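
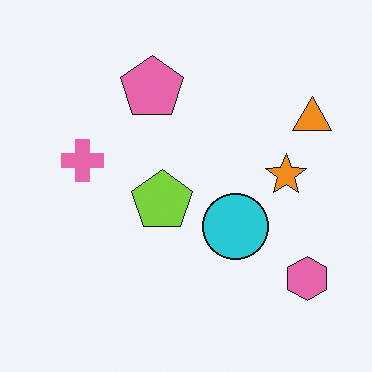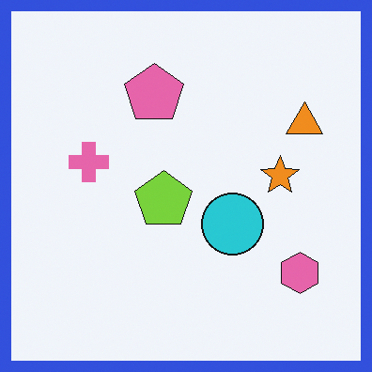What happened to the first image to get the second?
The image was framed with a blue border.

A solid blue frame runs around the edge of the second image, with the content slightly shrunk inside it.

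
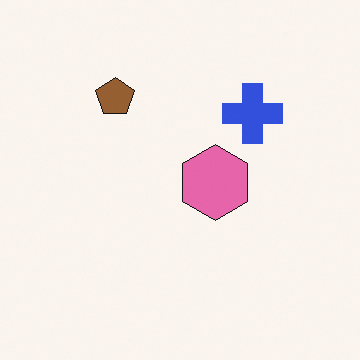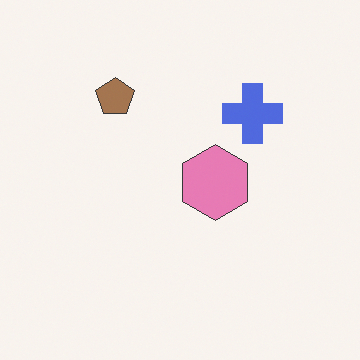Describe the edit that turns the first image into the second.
The transformation is: given slightly reduced contrast.

Tones are pushed toward mid-grey across the whole image — a global contrast change.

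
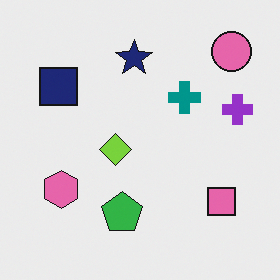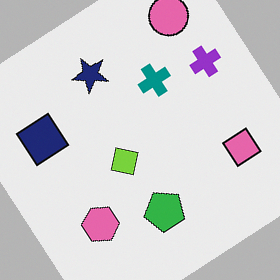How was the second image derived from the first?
Rotated counter-clockwise by a large amount — several tens of degrees.

Every shape is tilted by the same angle and the image corners show triangular fill wedges — a whole-image rotation by a non-right angle.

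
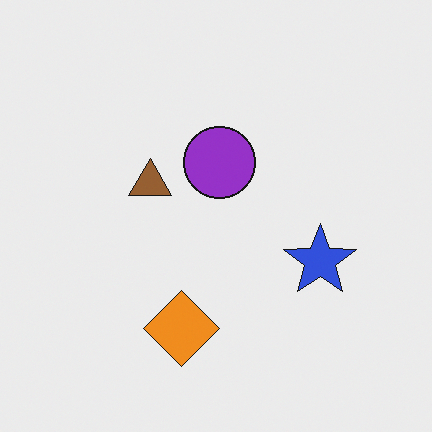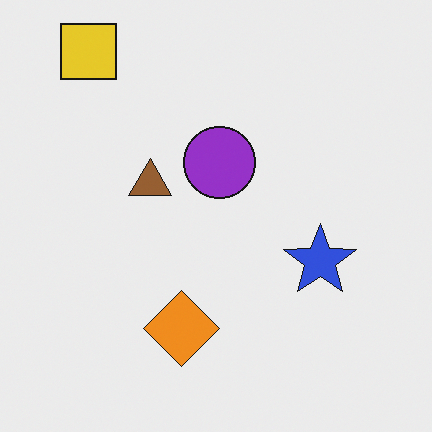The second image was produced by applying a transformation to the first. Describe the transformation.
The transformation is: overlaid with an additional yellow square.

A yellow square appears in the second image that is absent from the first.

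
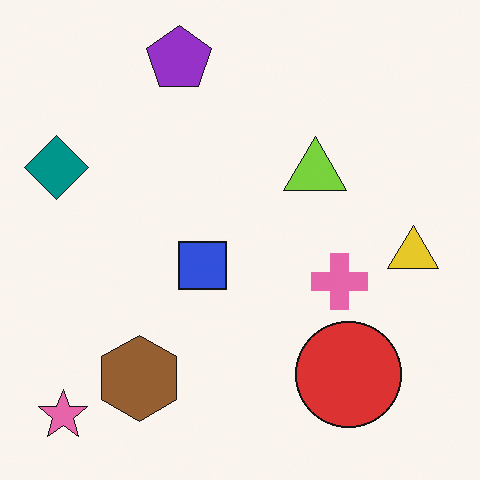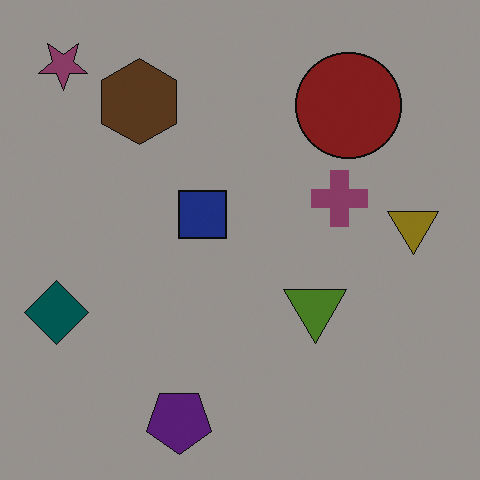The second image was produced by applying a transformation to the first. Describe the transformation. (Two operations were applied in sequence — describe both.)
The transformation is: darkened a lot, then flipped vertically (top ↔ bottom).

Every pixel — background and shapes alike — is uniformly darkened. The purple pentagon is in the top of the first image and the bottom of the second — shapes on opposite sides of the horizontal midline have swapped in a mirror flip.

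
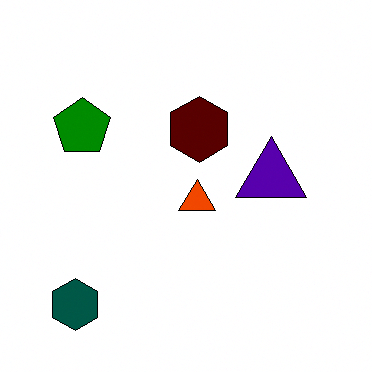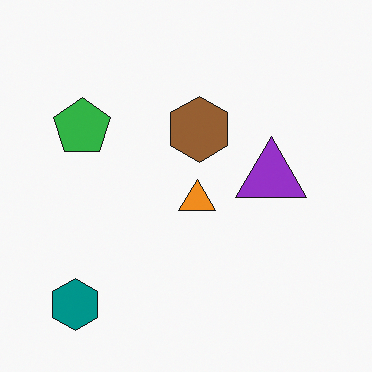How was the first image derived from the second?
The first image is the second boosted in contrast.

Tones are pushed away from mid-grey across the whole image — a global contrast change.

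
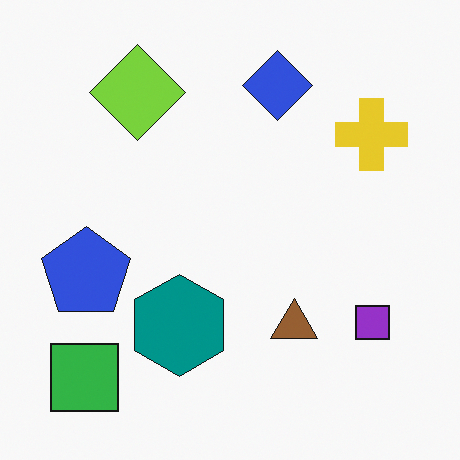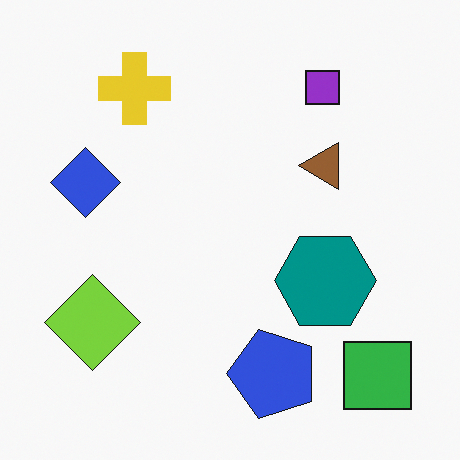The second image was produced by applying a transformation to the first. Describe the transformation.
The second image is the first rotated 90° counter-clockwise.

The green square sits in the bottom-left of the first image and the bottom-right of the second — consistent with a whole-image 90° counter-clockwise rotation.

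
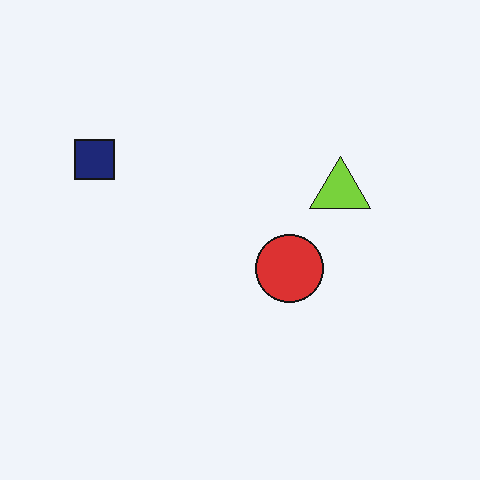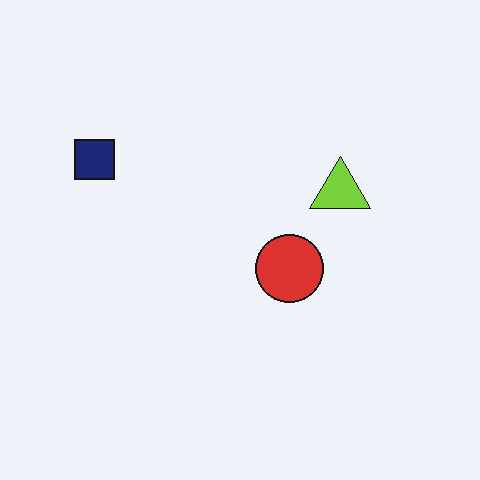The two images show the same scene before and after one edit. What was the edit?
JPEG-compressed with visible artifacts.

Blocky 8×8 compression artifacts appear around shape edges and the flat background shows ringing — characteristic JPEG degradation.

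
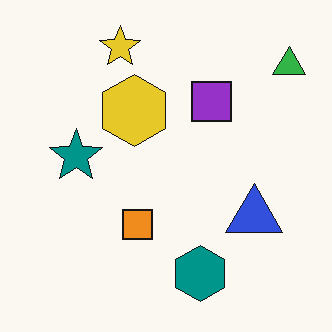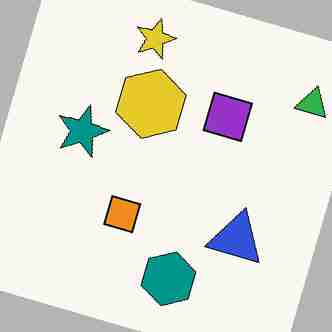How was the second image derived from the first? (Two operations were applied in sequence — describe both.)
Rotated clockwise by a clearly visible amount, then heavily JPEG-compressed with obvious blocking artifacts.

Every shape is tilted by the same angle and the image corners show triangular fill wedges — a whole-image rotation by a non-right angle. Blocky 8×8 compression artifacts appear around shape edges and the flat background shows ringing — characteristic JPEG degradation.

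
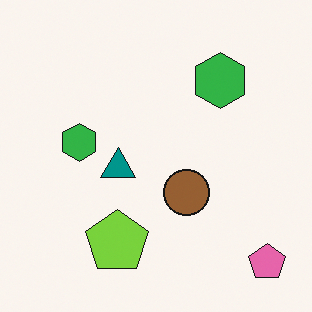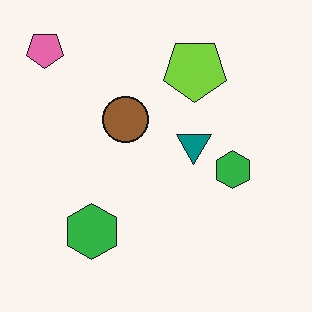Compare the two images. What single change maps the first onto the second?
It was rotated 180°.

The pink pentagon sits in the bottom-right of the first image and the top-left of the second — consistent with a whole-image 180° rotation.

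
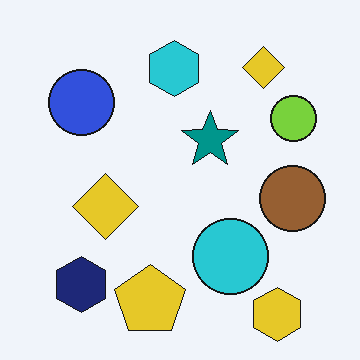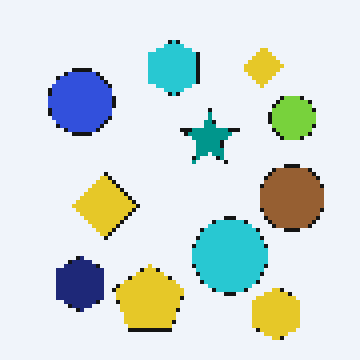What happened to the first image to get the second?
The second image is the first lightly pixelated (a mild mosaic effect).

Shapes are reduced to large square blocks; fine edges and outlines are lost — a downscale-then-upscale (mosaic) effect.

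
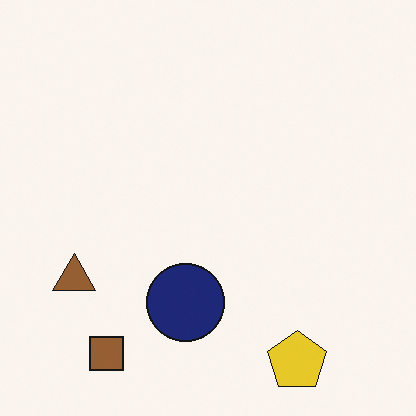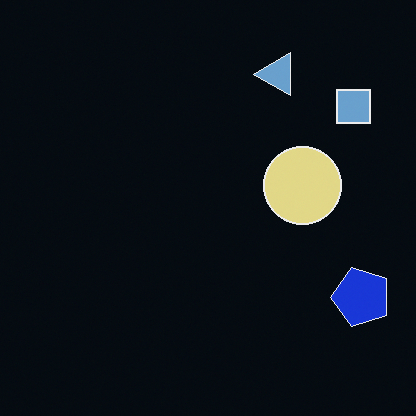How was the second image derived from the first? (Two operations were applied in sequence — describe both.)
This is the original image color-inverted (negative), then transposed (reflected across the top-left ↔ bottom-right diagonal).

The light background has become dark and every shape's color is its complement — a photographic negative. Shapes have swapped their row and column positions — what was in the top-right is now in the bottom-left — a diagonal reflection.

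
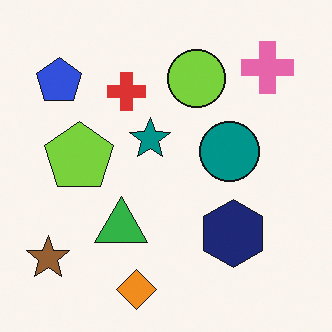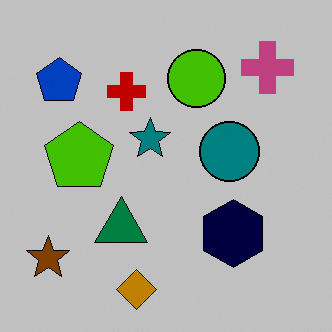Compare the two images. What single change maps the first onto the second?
It was aggressively posterized.

Each flat color has snapped to a coarser quantized level — most visibly, the near-white background has dropped to a flat grey.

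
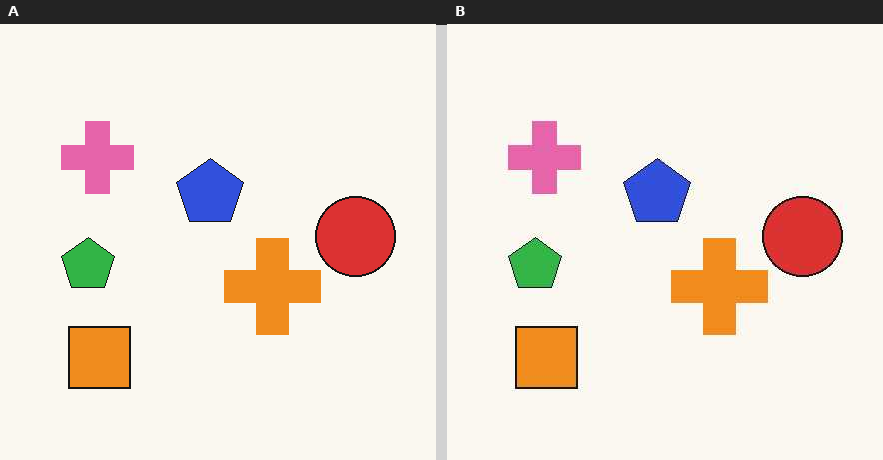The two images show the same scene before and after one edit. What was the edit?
Given moderate JPEG compression.

Blocky 8×8 compression artifacts appear around shape edges and the flat background shows ringing — characteristic JPEG degradation.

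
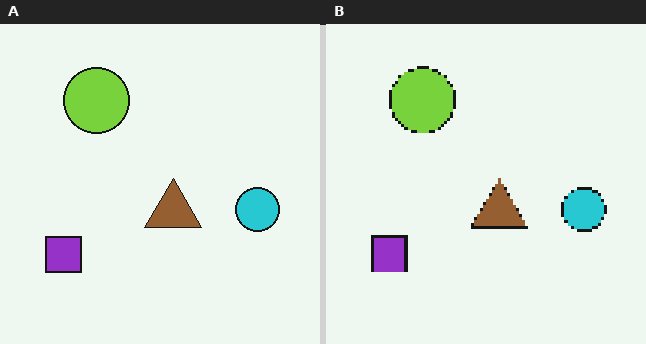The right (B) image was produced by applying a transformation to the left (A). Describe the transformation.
This is the original image mildly pixelated.

Shapes are reduced to large square blocks; fine edges and outlines are lost — a downscale-then-upscale (mosaic) effect.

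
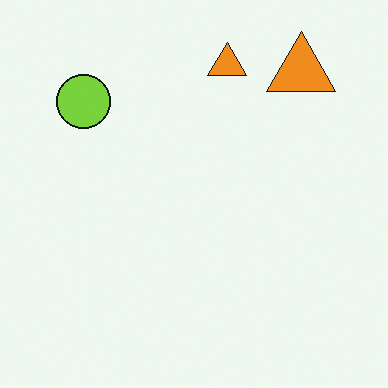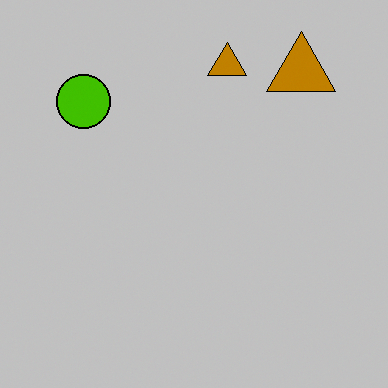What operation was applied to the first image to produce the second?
The second image is the first aggressively posterized.

Each flat color has snapped to a coarser quantized level — most visibly, the near-white background has dropped to a flat grey.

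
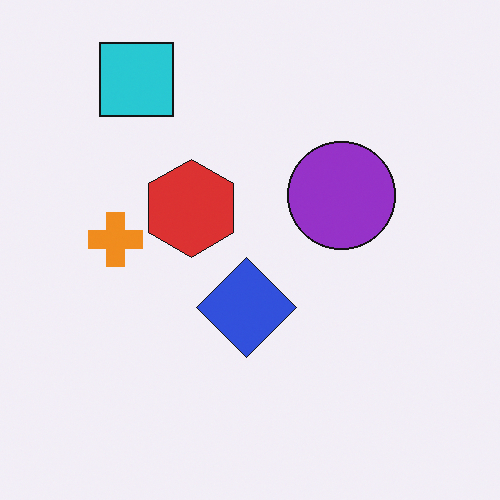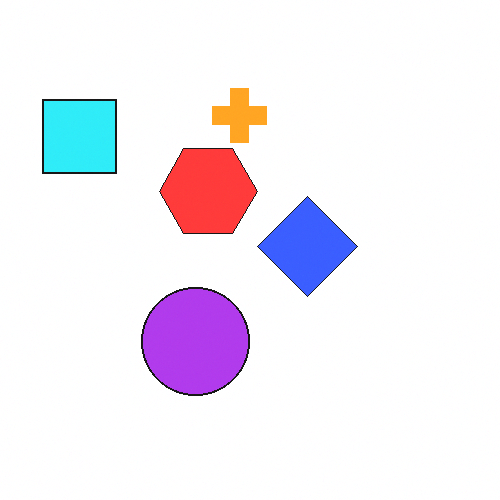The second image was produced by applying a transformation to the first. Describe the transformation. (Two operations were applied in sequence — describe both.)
The image was slightly brightened, then transposed (reflected across the top-left ↔ bottom-right diagonal).

Every pixel — background and shapes alike — is uniformly brightened. Shapes have swapped their row and column positions — what was in the top-right is now in the bottom-left — a diagonal reflection.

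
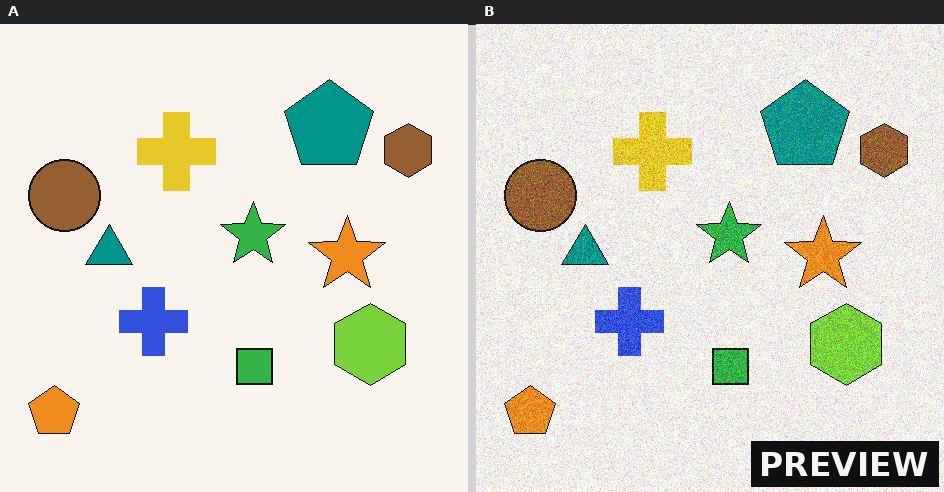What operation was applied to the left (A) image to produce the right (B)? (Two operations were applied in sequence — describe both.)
This is the original image degraded with moderate additive noise, then watermarked with the text "PREVIEW" in the lower-right corner.

Random speckle covers the whole image, including the flat background. A dark label reading "PREVIEW" appears in the lower-right corner.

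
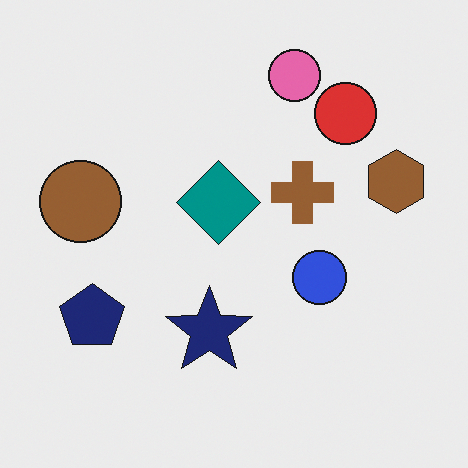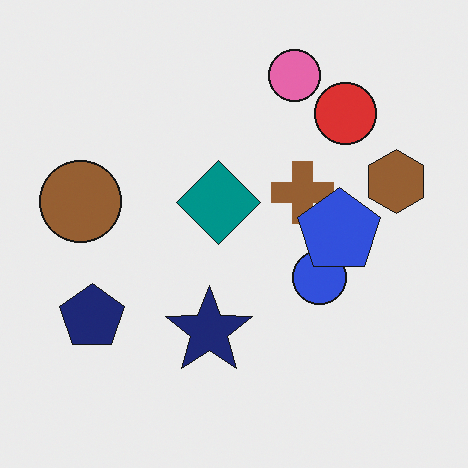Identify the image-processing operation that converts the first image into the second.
This is the original image overlaid with an additional blue pentagon.

A blue pentagon appears in the second image that is absent from the first.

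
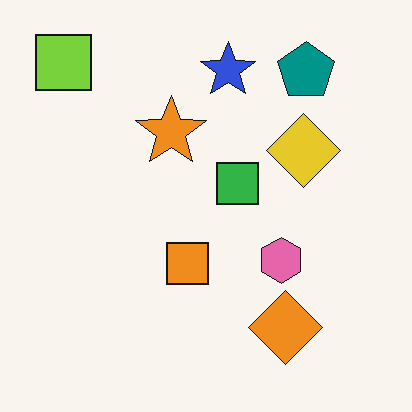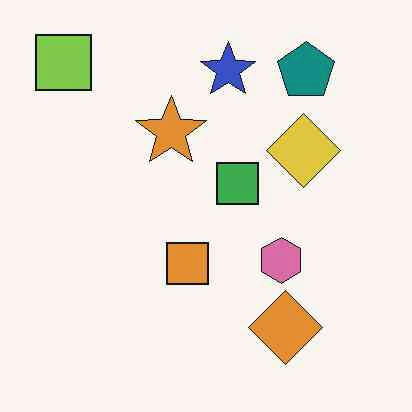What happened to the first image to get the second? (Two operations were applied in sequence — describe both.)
The second image is the first JPEG-compressed with visible artifacts, then slightly desaturated.

Blocky 8×8 compression artifacts appear around shape edges and the flat background shows ringing — characteristic JPEG degradation. All colors are more muted and greyish — a global saturation change.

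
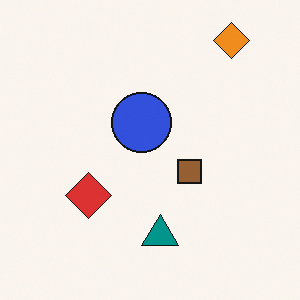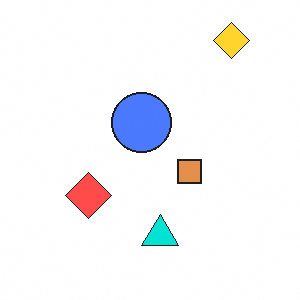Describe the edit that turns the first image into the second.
It was brightened a lot.

Every pixel — background and shapes alike — is uniformly brightened.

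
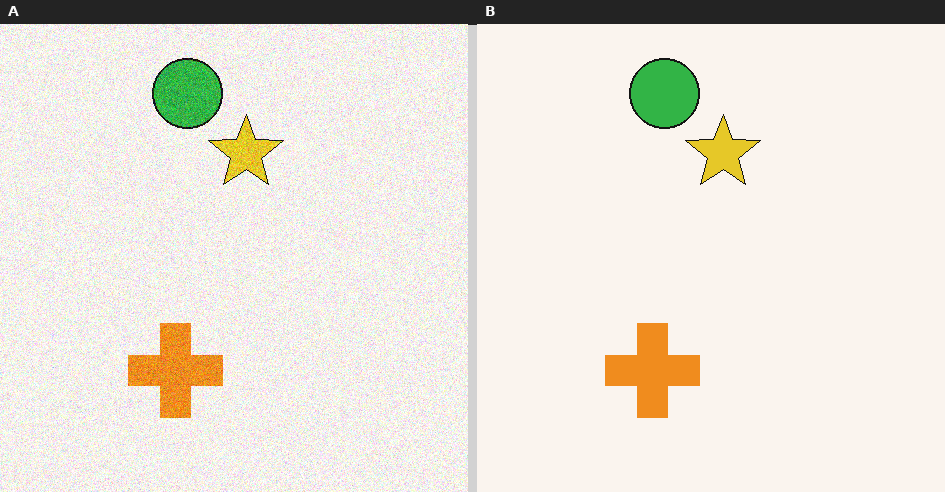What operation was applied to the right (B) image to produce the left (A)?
This is the original image degraded with moderate additive noise.

Random speckle covers the whole image, including the flat background.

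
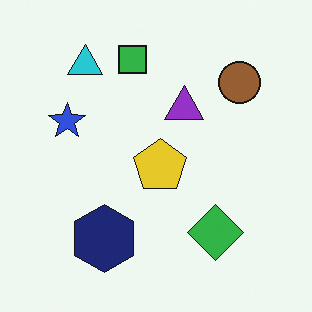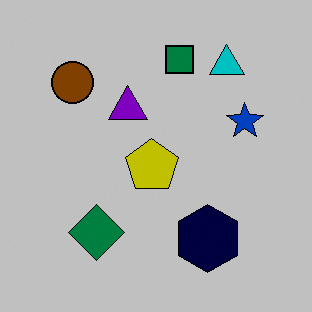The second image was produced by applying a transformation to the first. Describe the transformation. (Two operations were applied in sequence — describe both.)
The second image is the first flipped horizontally (left ↔ right), then heavily posterized to just a handful of flat colors.

The blue star is in the left of the first image and the right of the second — shapes on opposite sides of the vertical midline have swapped in a mirror flip. Each flat color has snapped to a coarser quantized level — most visibly, the near-white background has dropped to a flat grey.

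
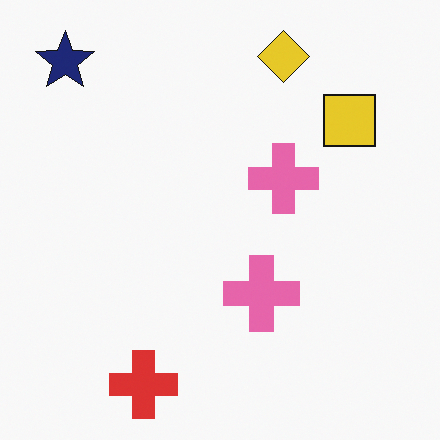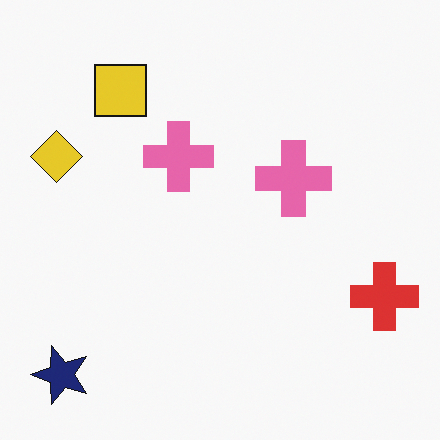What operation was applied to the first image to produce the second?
The second image is the first rotated 90° counter-clockwise.

The navy star sits in the top-left of the first image and the bottom-left of the second — consistent with a whole-image 90° counter-clockwise rotation.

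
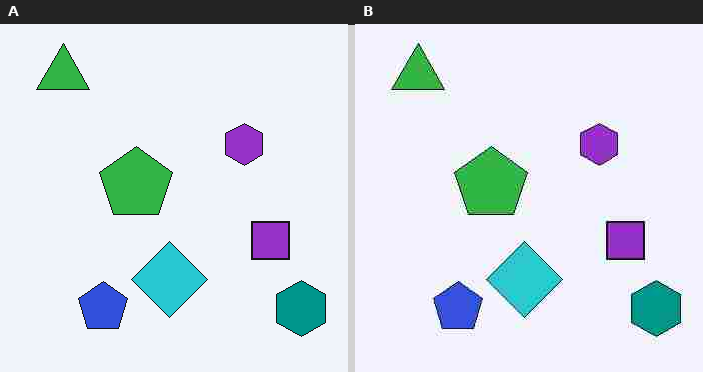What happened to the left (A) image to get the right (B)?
The image was degraded with heavy JPEG compression.

Blocky 8×8 compression artifacts appear around shape edges and the flat background shows ringing — characteristic JPEG degradation.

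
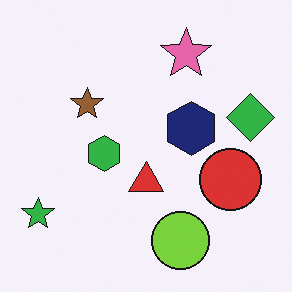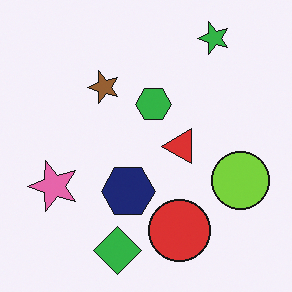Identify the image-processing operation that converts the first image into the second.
Transposed (reflected across the top-left ↔ bottom-right diagonal).

Shapes have swapped their row and column positions — what was in the top-right is now in the bottom-left — a diagonal reflection.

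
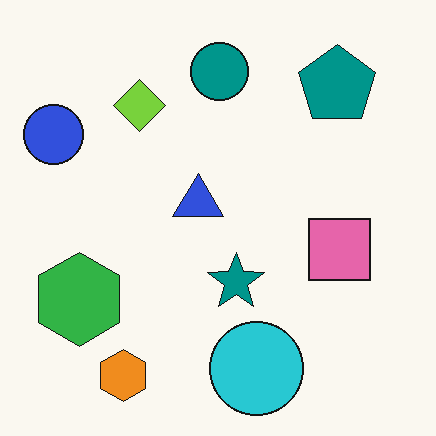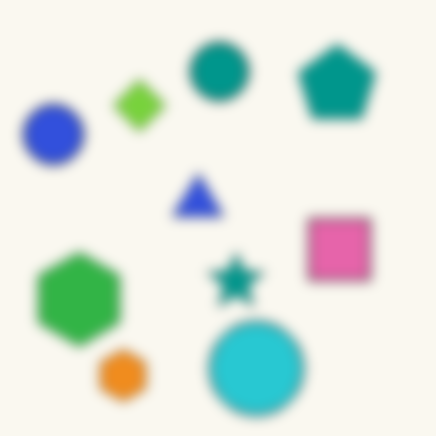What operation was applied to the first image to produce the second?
Heavily blurred.

Shape edges and outlines are uniformly softened across the whole image.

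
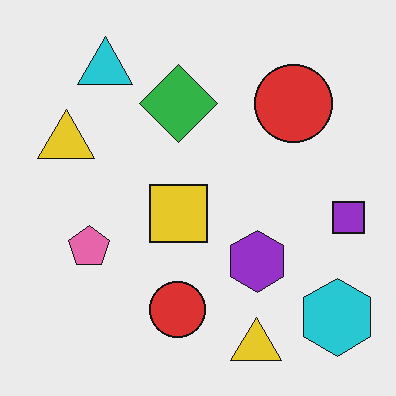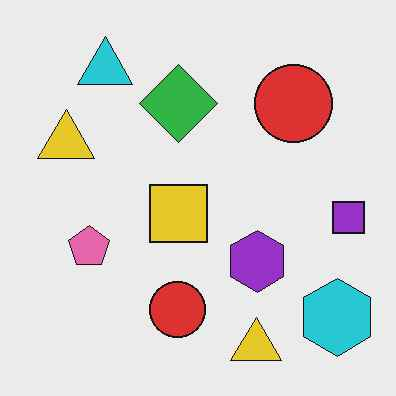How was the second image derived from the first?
This is the original image given moderate JPEG compression.

Blocky 8×8 compression artifacts appear around shape edges and the flat background shows ringing — characteristic JPEG degradation.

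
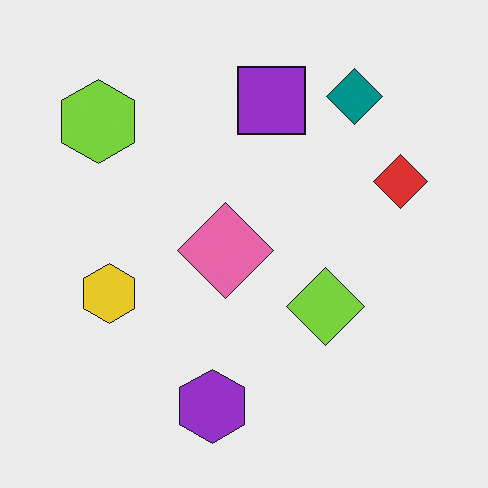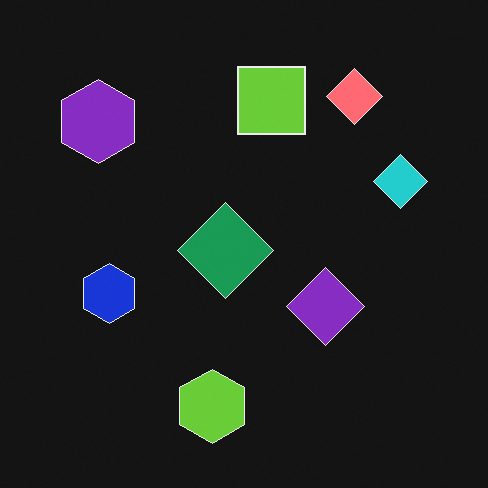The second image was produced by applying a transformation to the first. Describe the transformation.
The transformation is: color-inverted (negative).

The light background has become dark and every shape's color is its complement — a photographic negative.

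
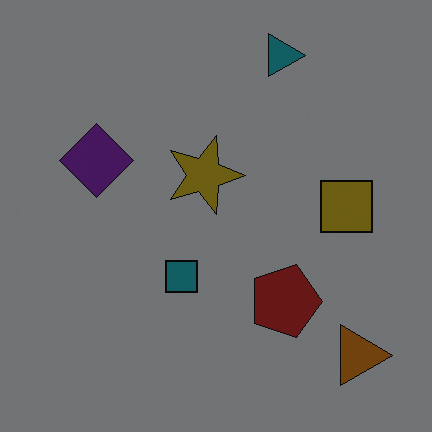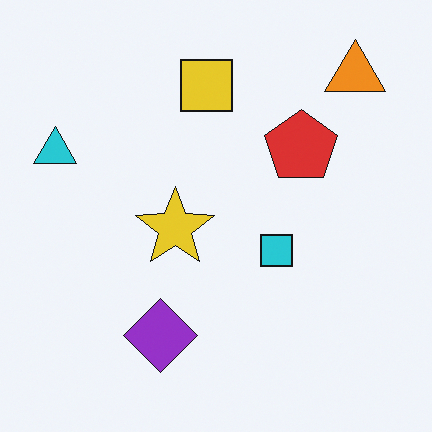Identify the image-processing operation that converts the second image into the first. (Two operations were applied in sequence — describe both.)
The first image is the second darkened a lot, then rotated 90° clockwise.

Every pixel — background and shapes alike — is uniformly darkened. The orange triangle sits in the top-right of the second image and the bottom-right of the first — consistent with a whole-image 90° clockwise rotation.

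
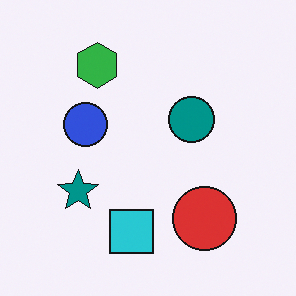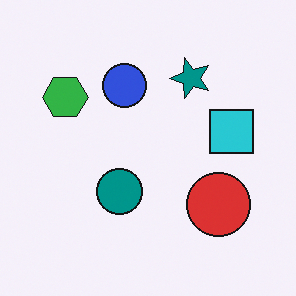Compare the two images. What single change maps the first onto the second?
It was transposed (reflected across the top-left ↔ bottom-right diagonal).

Shapes have swapped their row and column positions — what was in the top-right is now in the bottom-left — a diagonal reflection.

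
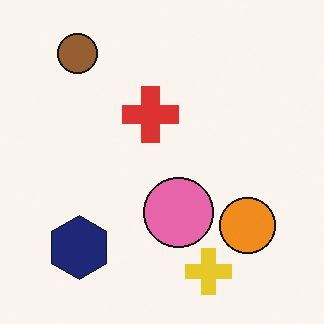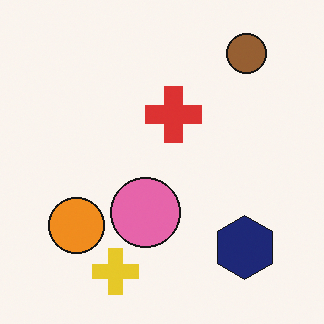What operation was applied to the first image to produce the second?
The second image is the first flipped horizontally (left ↔ right).

The orange circle is in the bottom-right of the first image and the bottom-left of the second — shapes on opposite sides of the vertical midline have swapped in a mirror flip.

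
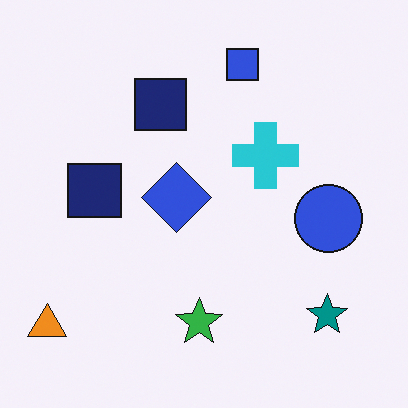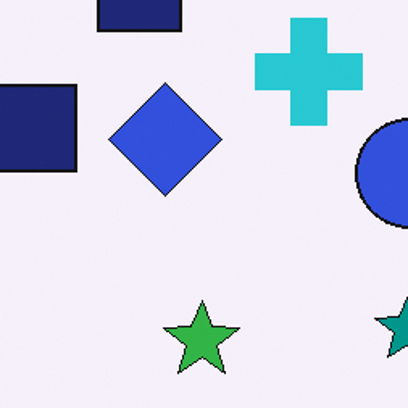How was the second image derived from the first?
The transformation is: cropped slightly and scaled back up.

The visible shapes are larger and the field of view is narrower; shapes near the original edges may be partly or wholly outside the frame — a crop-and-rescale.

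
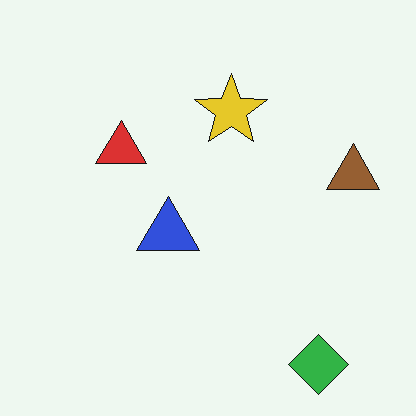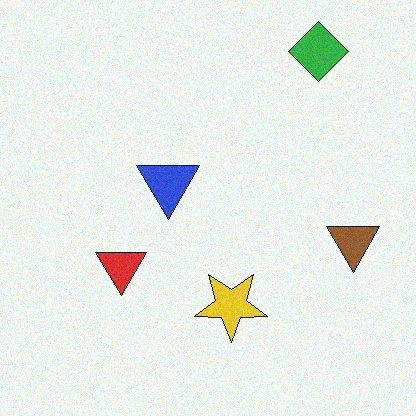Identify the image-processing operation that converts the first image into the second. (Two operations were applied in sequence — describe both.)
The second image is the first flipped vertically (top ↔ bottom), then degraded with subtle gaussian noise.

The green diamond is in the bottom-right of the first image and the top-right of the second — shapes on opposite sides of the horizontal midline have swapped in a mirror flip. Random speckle covers the whole image, including the flat background.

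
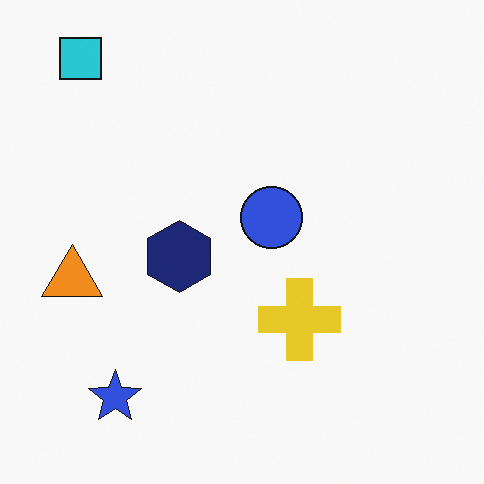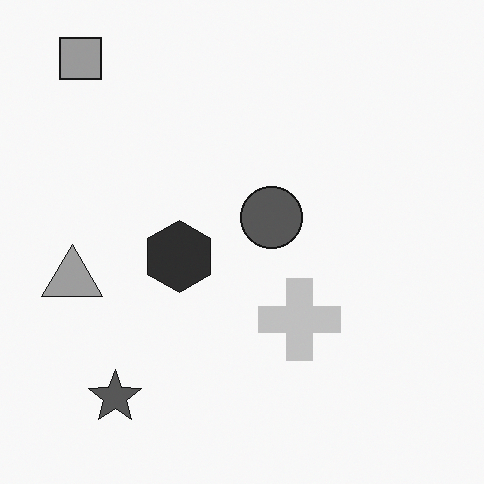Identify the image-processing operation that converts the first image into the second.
The transformation is: converted to grayscale.

All color is removed — every shape is now a shade of grey.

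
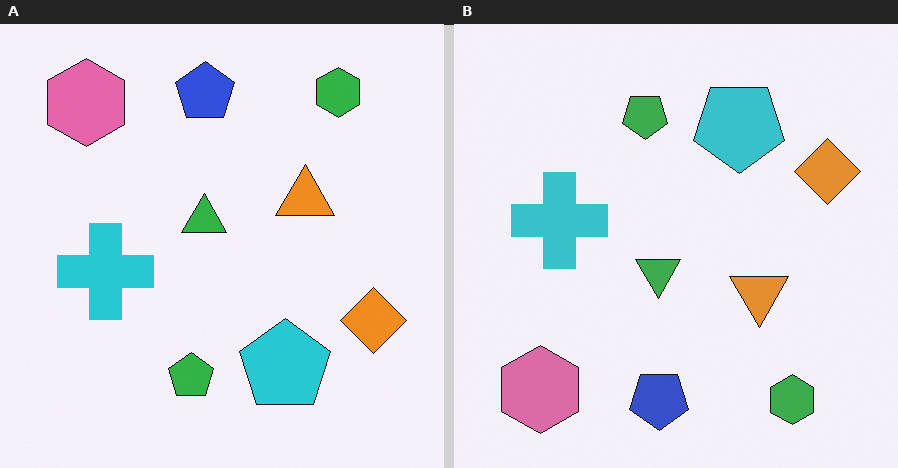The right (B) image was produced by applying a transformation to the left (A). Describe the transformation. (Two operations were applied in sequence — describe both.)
The transformation is: flipped vertically (top ↔ bottom), then slightly desaturated.

The green hexagon is in the top-right of the left (A) image and the bottom-right of the right (B) — shapes on opposite sides of the horizontal midline have swapped in a mirror flip. All colors are more muted and greyish — a global saturation change.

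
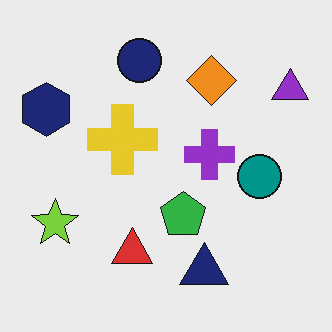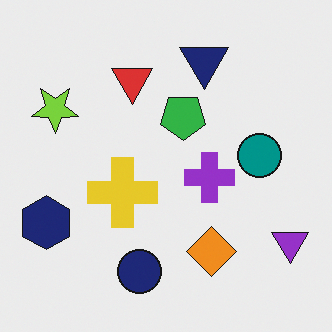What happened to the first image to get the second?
This is the original image flipped vertically (top ↔ bottom).

The navy circle is in the top of the first image and the bottom of the second — shapes on opposite sides of the horizontal midline have swapped in a mirror flip.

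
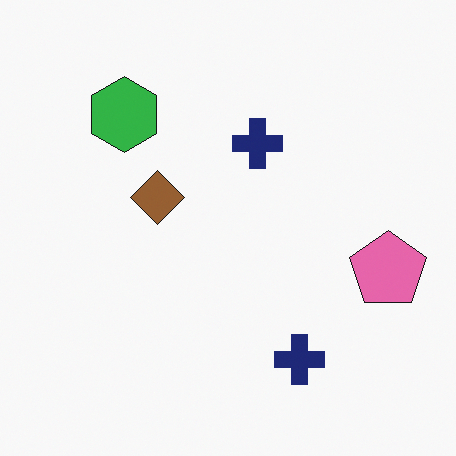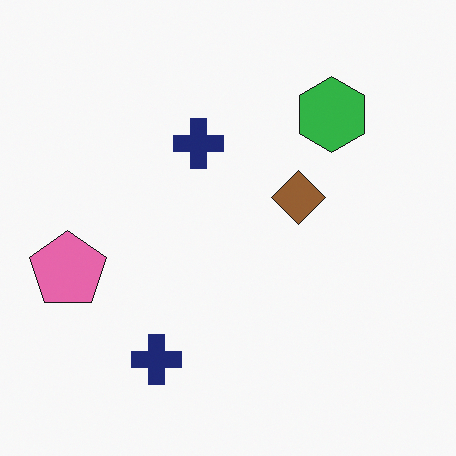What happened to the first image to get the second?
The image was flipped horizontally (left ↔ right).

The pink pentagon is in the right of the first image and the left of the second — shapes on opposite sides of the vertical midline have swapped in a mirror flip.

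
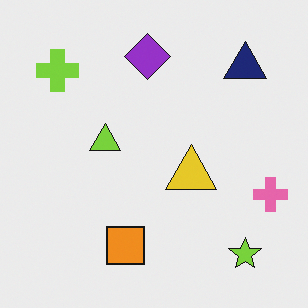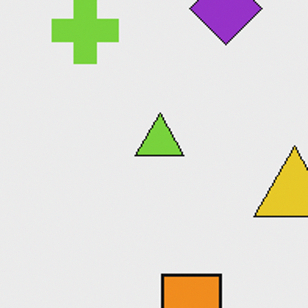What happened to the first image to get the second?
This is the original image cropped slightly and scaled back up.

The visible shapes are larger and the field of view is narrower; shapes near the original edges may be partly or wholly outside the frame — a crop-and-rescale.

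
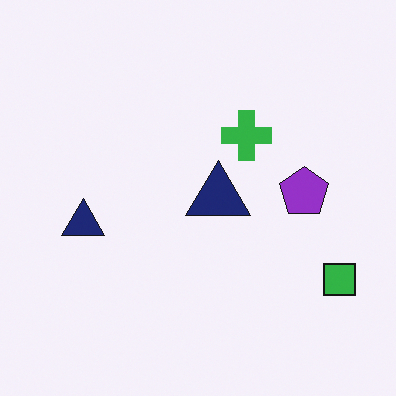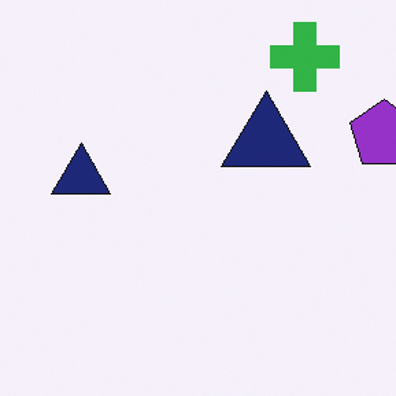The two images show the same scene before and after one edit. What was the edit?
The transformation is: cropped slightly and scaled back up.

The visible shapes are larger and the field of view is narrower; shapes near the original edges may be partly or wholly outside the frame — a crop-and-rescale.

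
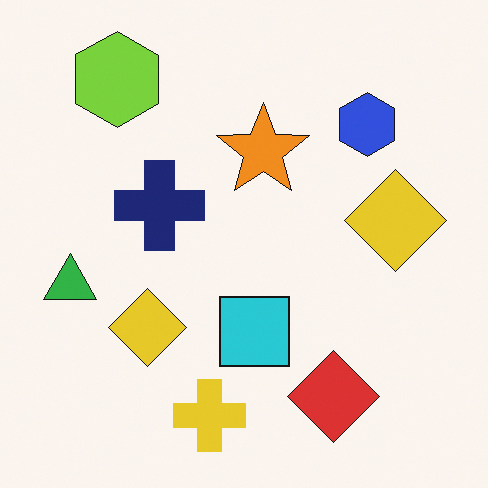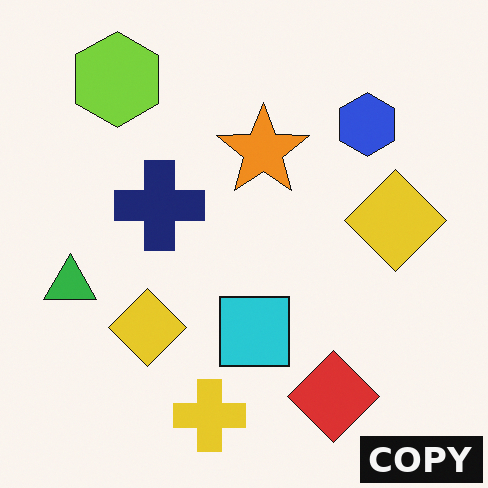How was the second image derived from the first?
Watermarked with the text "COPY" in the lower-right corner.

A dark label reading "COPY" appears in the lower-right corner.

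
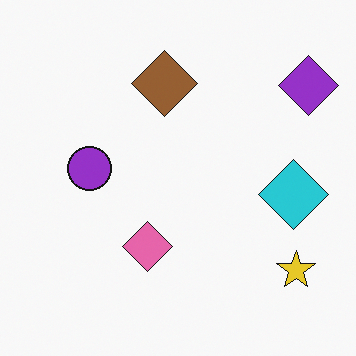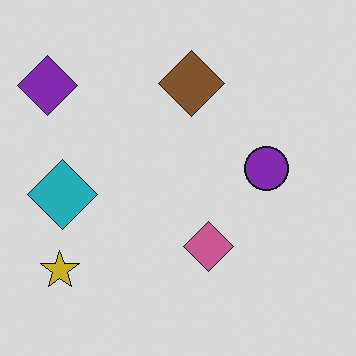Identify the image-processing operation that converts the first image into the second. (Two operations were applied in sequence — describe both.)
Flipped horizontally (left ↔ right), then darkened a little.

The purple diamond is in the top-right of the first image and the top-left of the second — shapes on opposite sides of the vertical midline have swapped in a mirror flip. Every pixel — background and shapes alike — is uniformly darkened.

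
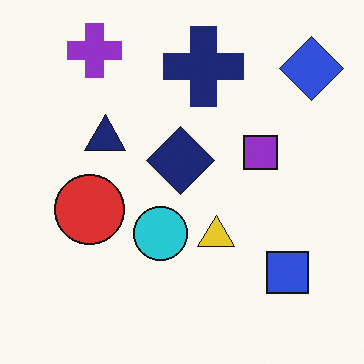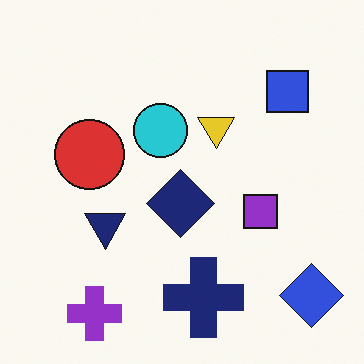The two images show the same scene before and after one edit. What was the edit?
The transformation is: flipped vertically (top ↔ bottom).

The purple cross is in the top-left of the first image and the bottom-left of the second — shapes on opposite sides of the horizontal midline have swapped in a mirror flip.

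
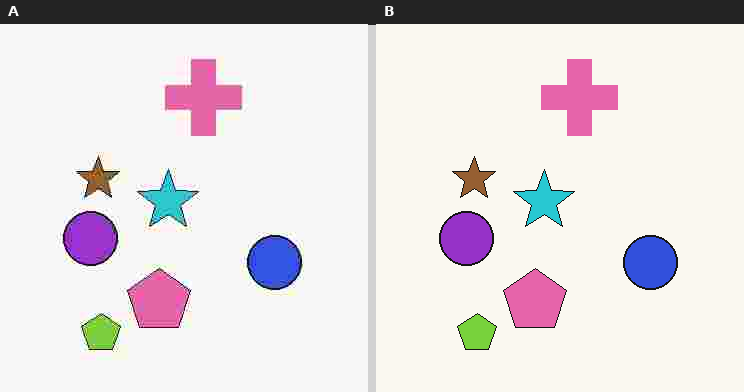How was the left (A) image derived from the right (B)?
The transformation is: degraded with heavy JPEG compression.

Blocky 8×8 compression artifacts appear around shape edges and the flat background shows ringing — characteristic JPEG degradation.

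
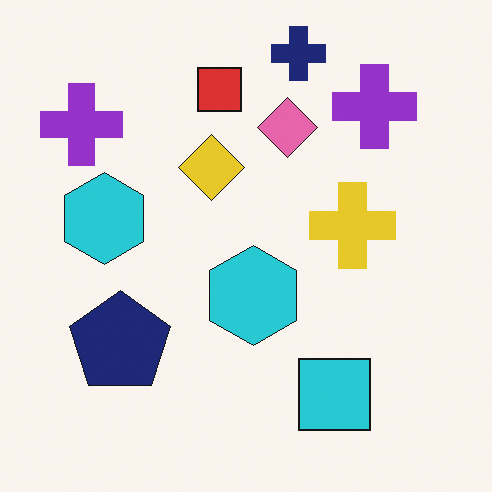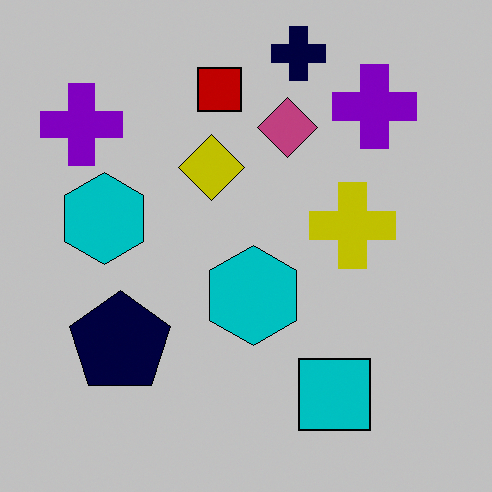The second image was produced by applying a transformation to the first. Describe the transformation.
The transformation is: heavily posterized to just a handful of flat colors.

Each flat color has snapped to a coarser quantized level — most visibly, the near-white background has dropped to a flat grey.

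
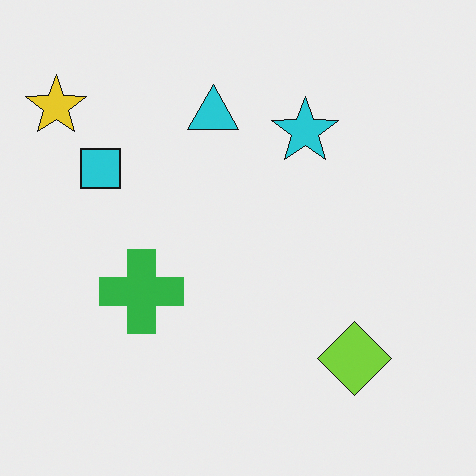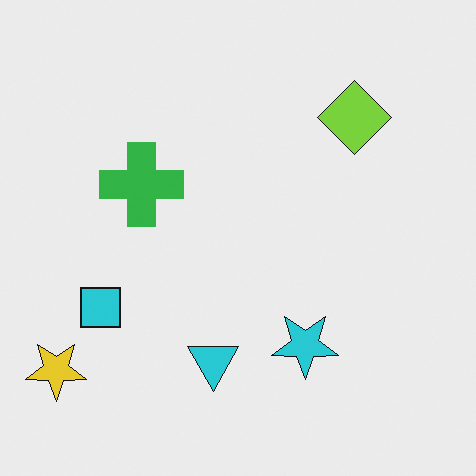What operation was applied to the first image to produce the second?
The image was flipped vertically (top ↔ bottom).

The yellow star is in the top-left of the first image and the bottom-left of the second — shapes on opposite sides of the horizontal midline have swapped in a mirror flip.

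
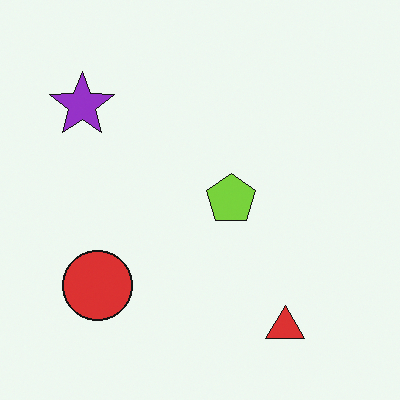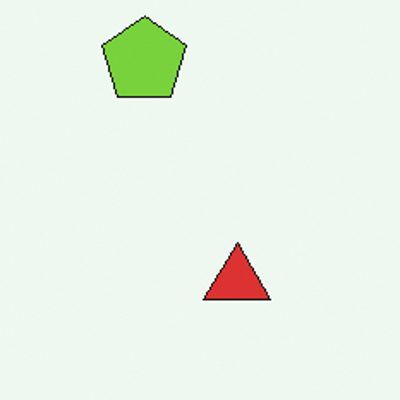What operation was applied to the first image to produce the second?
The second image is the first cropped to a noticeably smaller region and rescaled.

The visible shapes are larger and the field of view is narrower; shapes near the original edges may be partly or wholly outside the frame — a crop-and-rescale.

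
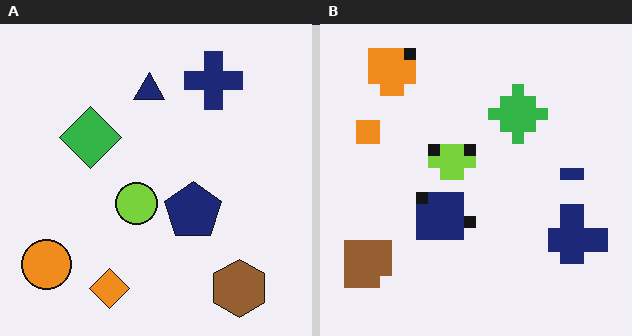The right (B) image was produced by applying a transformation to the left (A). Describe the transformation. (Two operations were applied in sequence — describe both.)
The right (B) image is the left (A) rotated 90° clockwise, then heavily pixelated into large blocks.

The orange circle sits in the bottom-left of the left (A) image and the top-left of the right (B) — consistent with a whole-image 90° clockwise rotation. Shapes are reduced to large square blocks; fine edges and outlines are lost — a downscale-then-upscale (mosaic) effect.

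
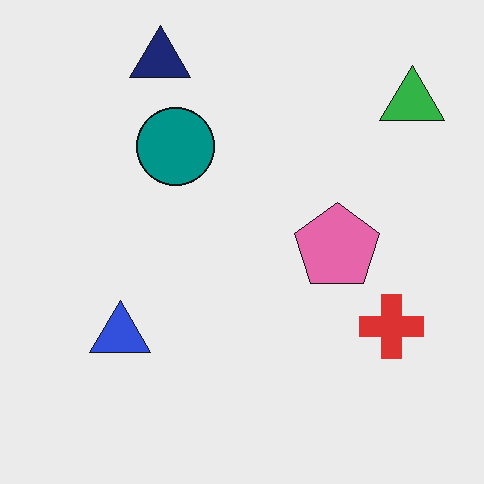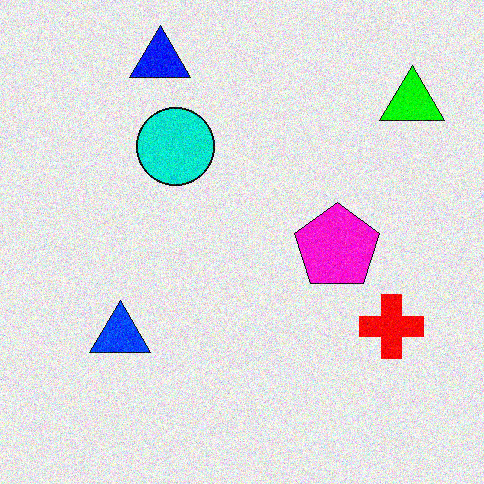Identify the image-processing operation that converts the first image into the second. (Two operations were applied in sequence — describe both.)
This is the original image heavily oversaturated, then degraded with moderate additive noise.

All colors are more vivid — a global saturation change. Random speckle covers the whole image, including the flat background.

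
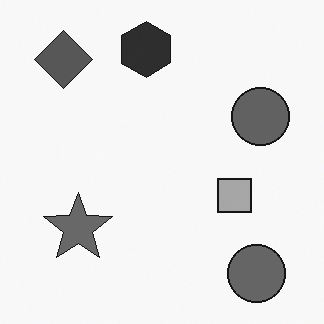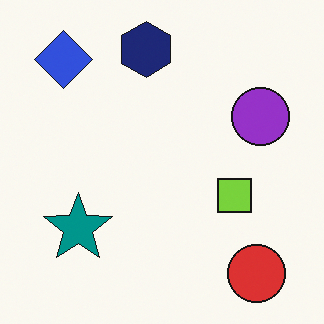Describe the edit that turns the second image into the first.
Converted to grayscale.

All color is removed — every shape is now a shade of grey.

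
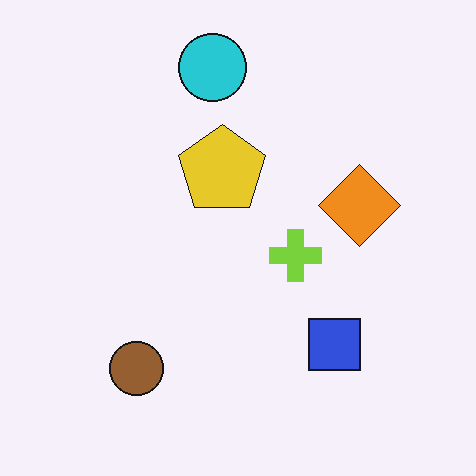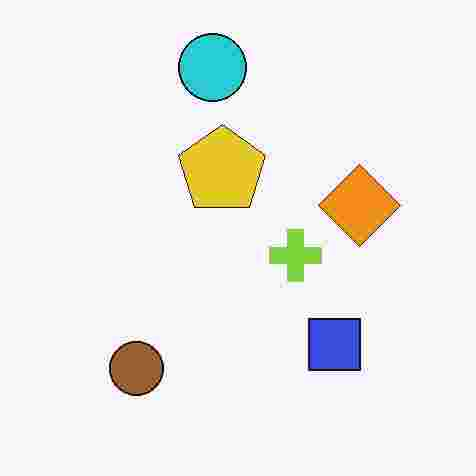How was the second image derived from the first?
The second image is the first degraded with heavy JPEG compression.

Blocky 8×8 compression artifacts appear around shape edges and the flat background shows ringing — characteristic JPEG degradation.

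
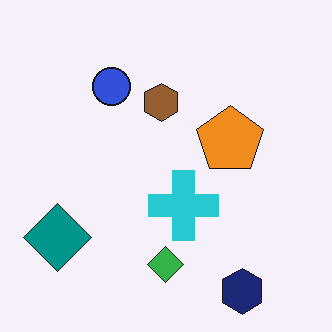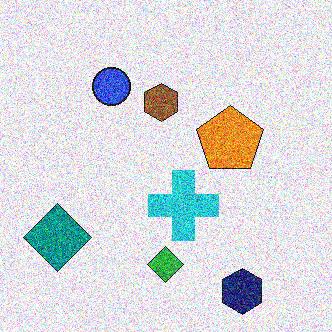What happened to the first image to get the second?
The image was degraded with strong gaussian noise.

Random speckle covers the whole image, including the flat background.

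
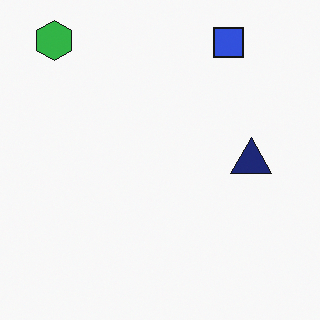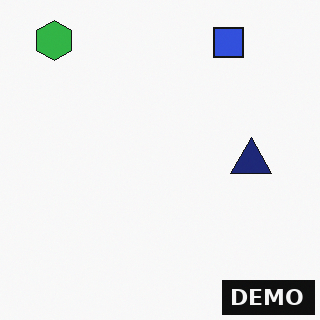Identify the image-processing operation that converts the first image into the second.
The image was watermarked with the text "DEMO" in the lower-right corner.

A dark label reading "DEMO" appears in the lower-right corner.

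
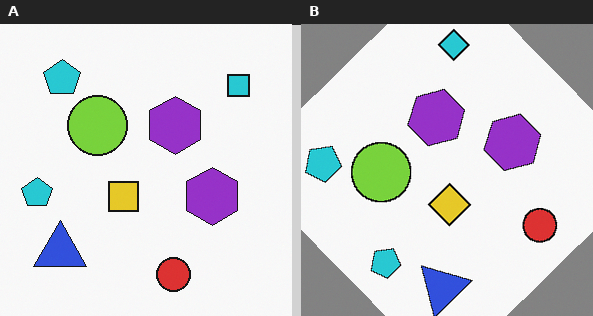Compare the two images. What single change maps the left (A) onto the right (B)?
Rotated counter-clockwise by a large amount — several tens of degrees.

Every shape is tilted by the same angle and the image corners show triangular fill wedges — a whole-image rotation by a non-right angle.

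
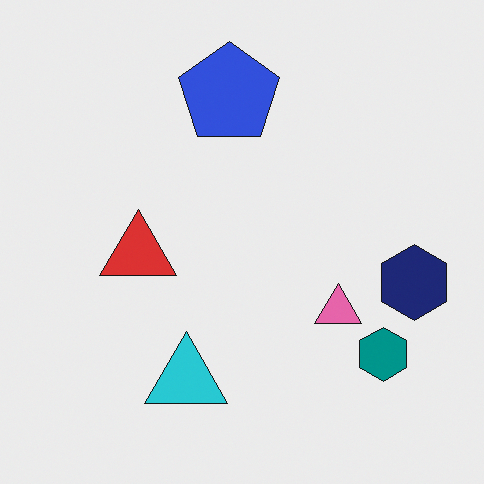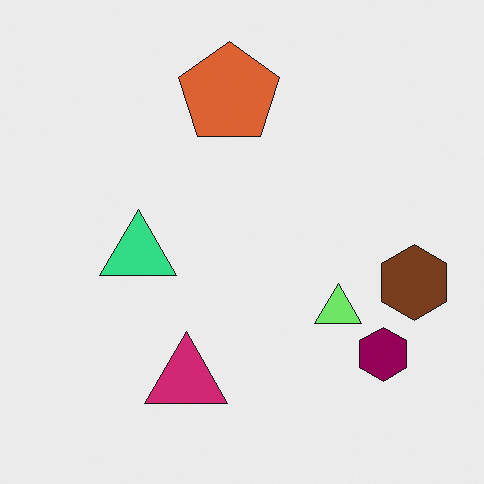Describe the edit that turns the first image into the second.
This is the original image hue-shifted by a moderate amount.

Every shape's color has rotated by the same amount around the hue wheel — a uniform hue shift.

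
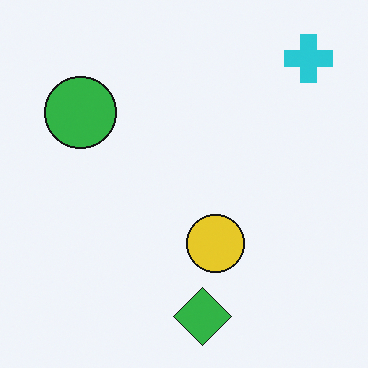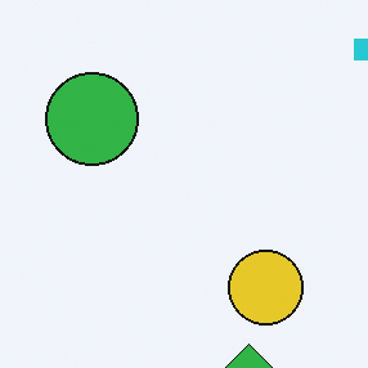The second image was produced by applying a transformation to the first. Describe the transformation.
The image was cropped to a modestly smaller region and rescaled.

The visible shapes are larger and the field of view is narrower; shapes near the original edges may be partly or wholly outside the frame — a crop-and-rescale.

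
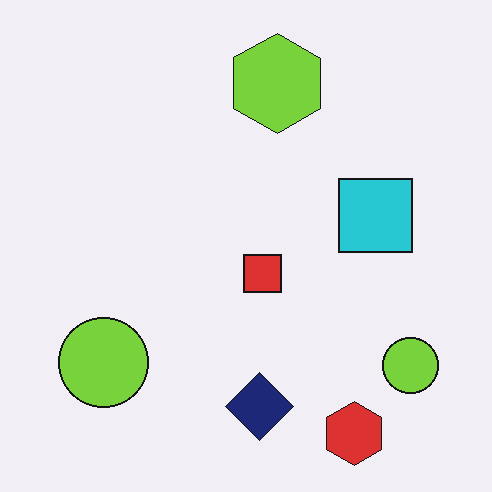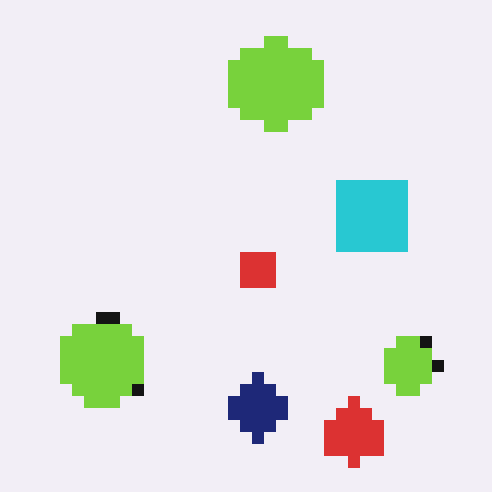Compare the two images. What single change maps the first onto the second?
This is the original image coarsely pixelated.

Shapes are reduced to large square blocks; fine edges and outlines are lost — a downscale-then-upscale (mosaic) effect.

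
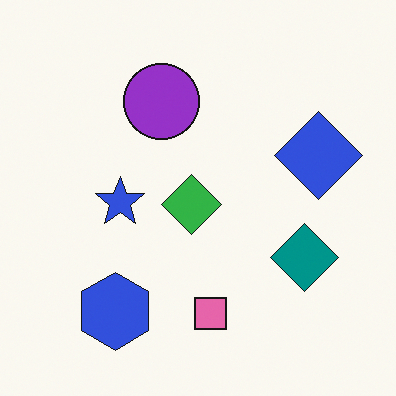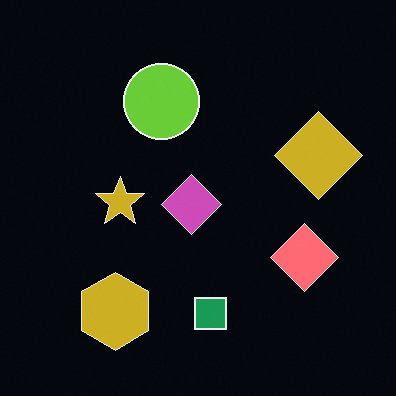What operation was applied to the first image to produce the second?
The transformation is: color-inverted (negative).

The light background has become dark and every shape's color is its complement — a photographic negative.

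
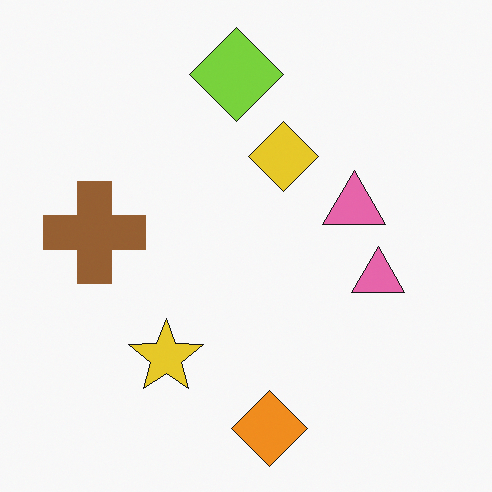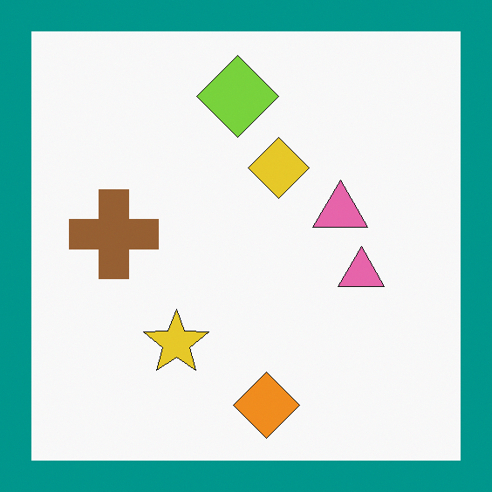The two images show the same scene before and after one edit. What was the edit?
The image was framed with a teal border.

A solid teal frame runs around the edge of the second image, with the content slightly shrunk inside it.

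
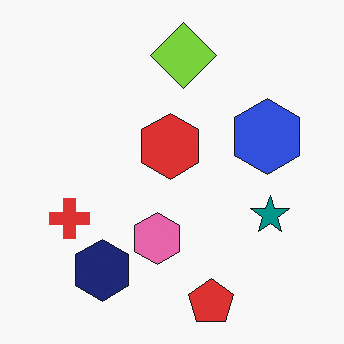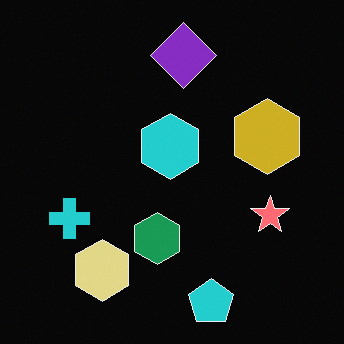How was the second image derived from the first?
It was color-inverted (negative).

The light background has become dark and every shape's color is its complement — a photographic negative.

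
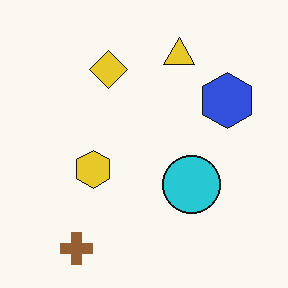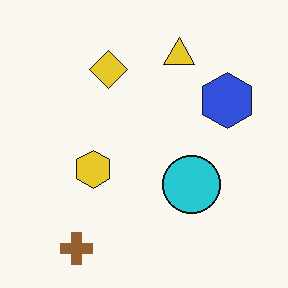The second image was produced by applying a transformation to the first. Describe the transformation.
It was given moderate JPEG compression.

Blocky 8×8 compression artifacts appear around shape edges and the flat background shows ringing — characteristic JPEG degradation.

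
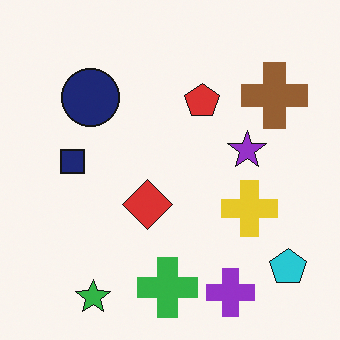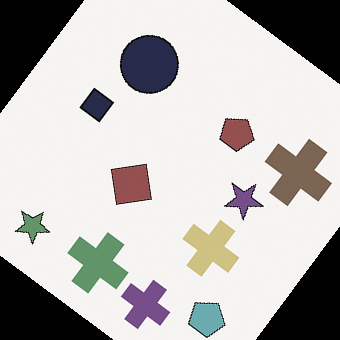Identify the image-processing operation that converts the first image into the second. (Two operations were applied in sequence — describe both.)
Made much more muted (saturation change), then rotated clockwise by a large amount — several tens of degrees.

All colors are more muted and greyish — a global saturation change. Every shape is tilted by the same angle and the image corners show triangular fill wedges — a whole-image rotation by a non-right angle.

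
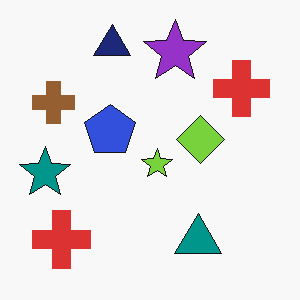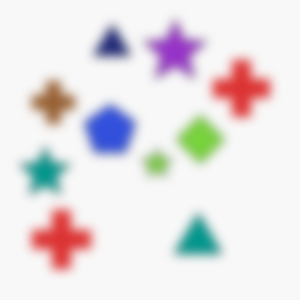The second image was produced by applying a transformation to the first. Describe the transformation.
It was heavily blurred.

Shape edges and outlines are uniformly softened across the whole image.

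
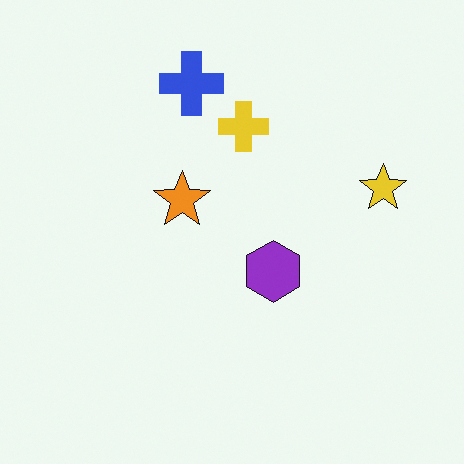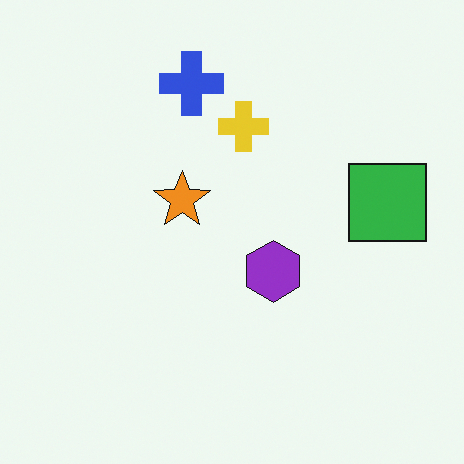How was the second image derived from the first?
This is the original image overlaid with an additional green square.

A green square appears in the second image that is absent from the first.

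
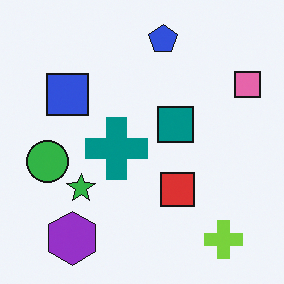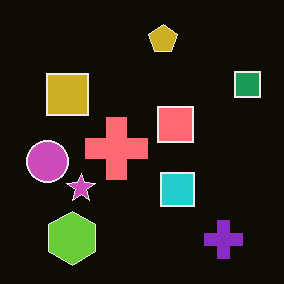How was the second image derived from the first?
It was color-inverted (negative).

The light background has become dark and every shape's color is its complement — a photographic negative.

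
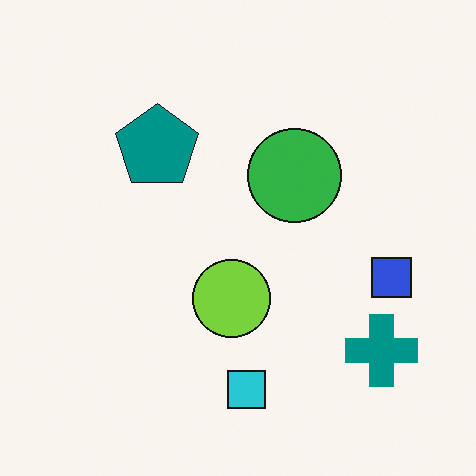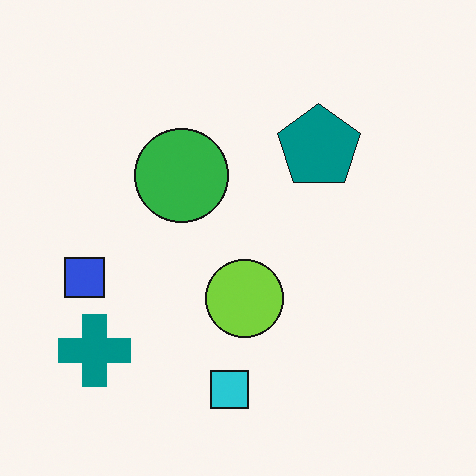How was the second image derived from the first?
The transformation is: flipped horizontally (left ↔ right).

The blue square is in the right of the first image and the left of the second — shapes on opposite sides of the vertical midline have swapped in a mirror flip.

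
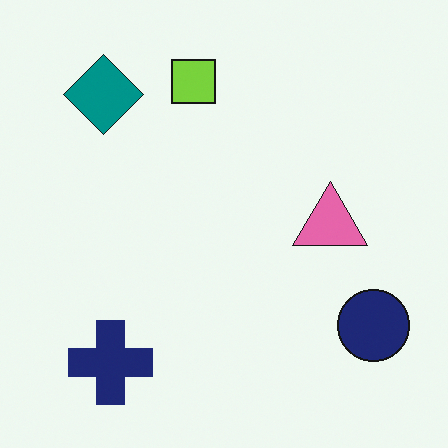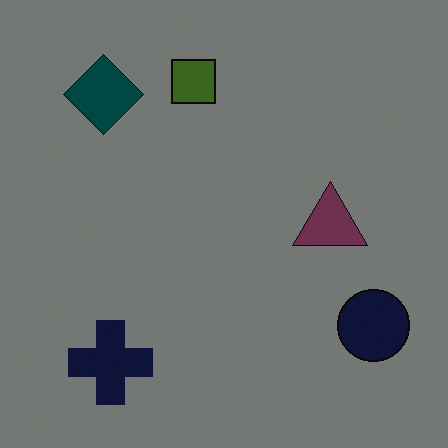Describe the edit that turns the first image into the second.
This is the original image noticeably darkened.

Every pixel — background and shapes alike — is uniformly darkened.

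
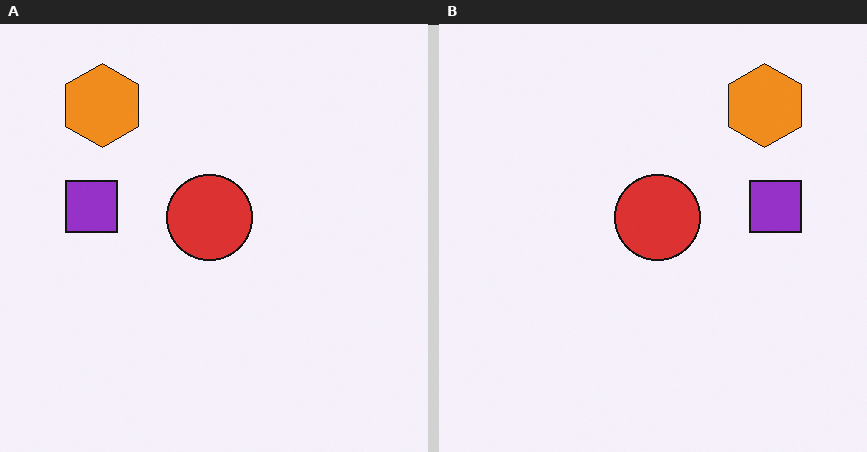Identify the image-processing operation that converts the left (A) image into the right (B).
The transformation is: flipped horizontally (left ↔ right).

The purple square is in the left of the left (A) image and the right of the right (B) — shapes on opposite sides of the vertical midline have swapped in a mirror flip.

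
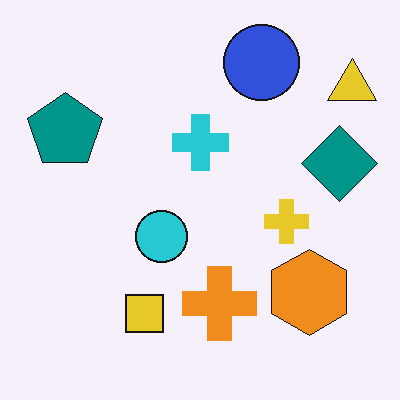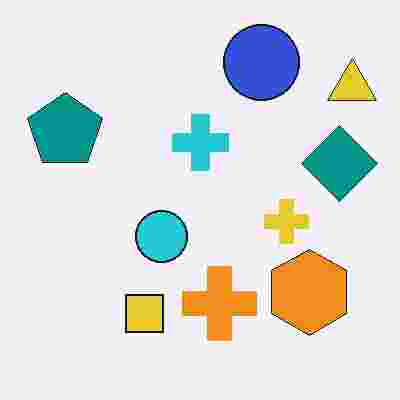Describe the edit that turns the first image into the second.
The second image is the first heavily JPEG-compressed with obvious blocking artifacts.

Blocky 8×8 compression artifacts appear around shape edges and the flat background shows ringing — characteristic JPEG degradation.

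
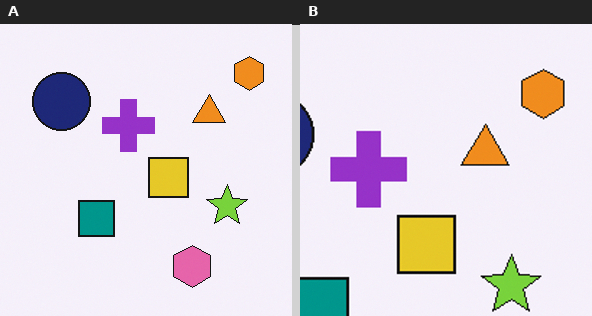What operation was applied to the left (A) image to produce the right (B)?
The right (B) image is the left (A) cropped slightly and scaled back up.

The visible shapes are larger and the field of view is narrower; shapes near the original edges may be partly or wholly outside the frame — a crop-and-rescale.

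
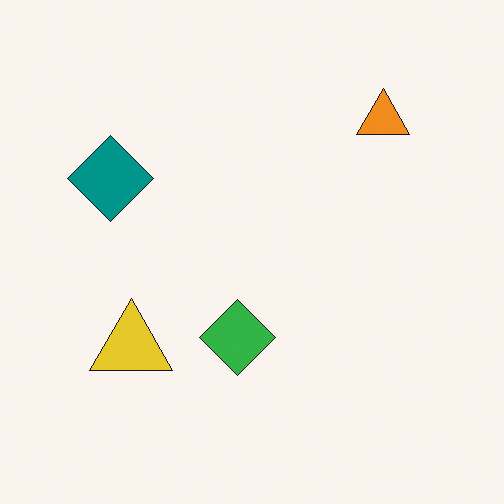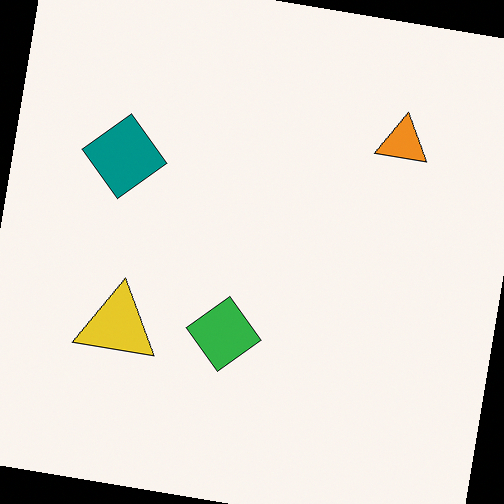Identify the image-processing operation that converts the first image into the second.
The transformation is: rotated clockwise by a few degrees.

Every shape is tilted by the same angle and the image corners show triangular fill wedges — a whole-image rotation by a non-right angle.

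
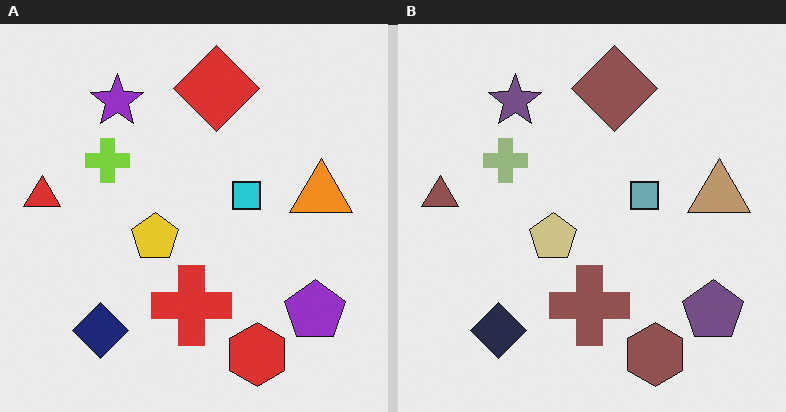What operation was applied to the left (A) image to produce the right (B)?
Heavily desaturated.

All colors are more muted and greyish — a global saturation change.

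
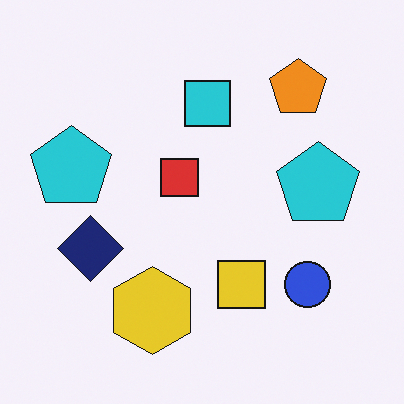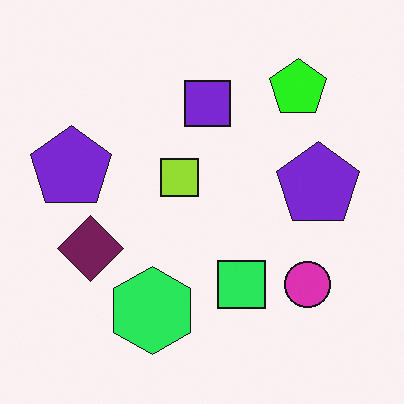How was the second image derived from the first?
Hue-shifted noticeably.

Every shape's color has rotated by the same amount around the hue wheel — a uniform hue shift.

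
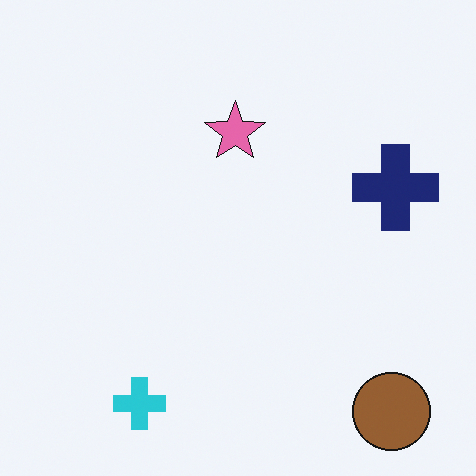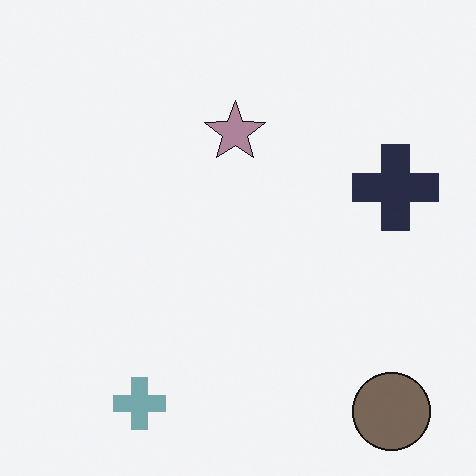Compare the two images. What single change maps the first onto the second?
This is the original image heavily desaturated.

All colors are more muted and greyish — a global saturation change.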